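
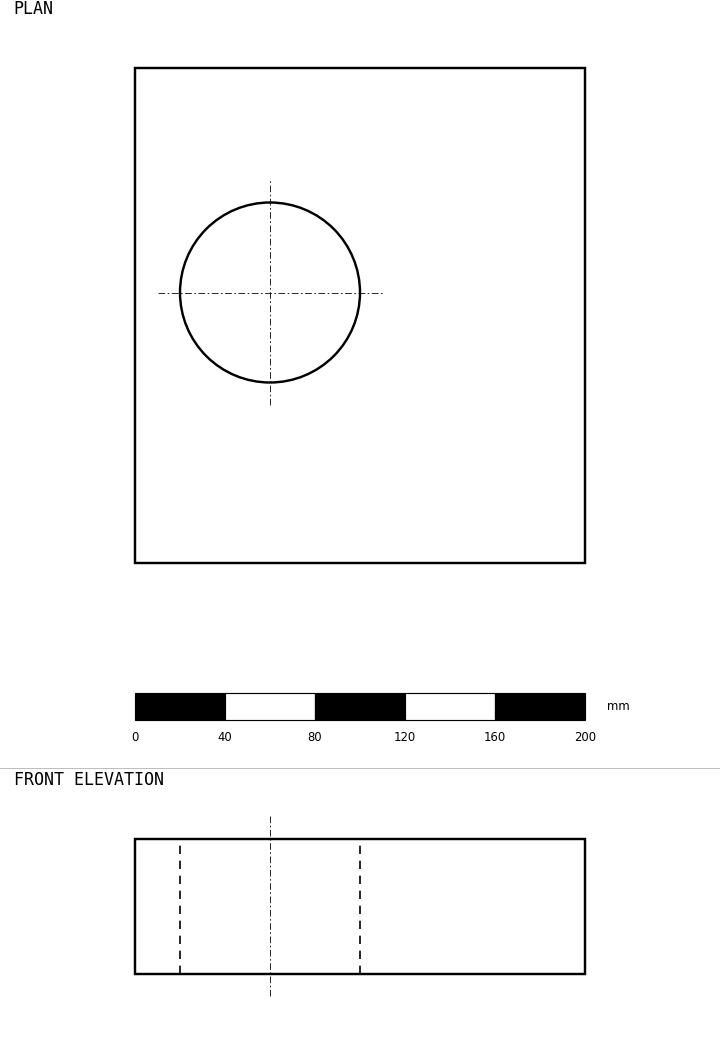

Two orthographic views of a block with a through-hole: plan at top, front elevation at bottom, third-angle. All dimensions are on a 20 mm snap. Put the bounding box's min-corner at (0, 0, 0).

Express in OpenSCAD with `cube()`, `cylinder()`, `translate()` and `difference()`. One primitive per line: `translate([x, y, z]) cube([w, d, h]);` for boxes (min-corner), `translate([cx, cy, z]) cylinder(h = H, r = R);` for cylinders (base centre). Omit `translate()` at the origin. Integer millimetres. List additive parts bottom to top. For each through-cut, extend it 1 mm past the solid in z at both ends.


difference() {
  cube([200, 220, 60]);
  translate([60, 120, -1]) cylinder(h = 62, r = 40);
}


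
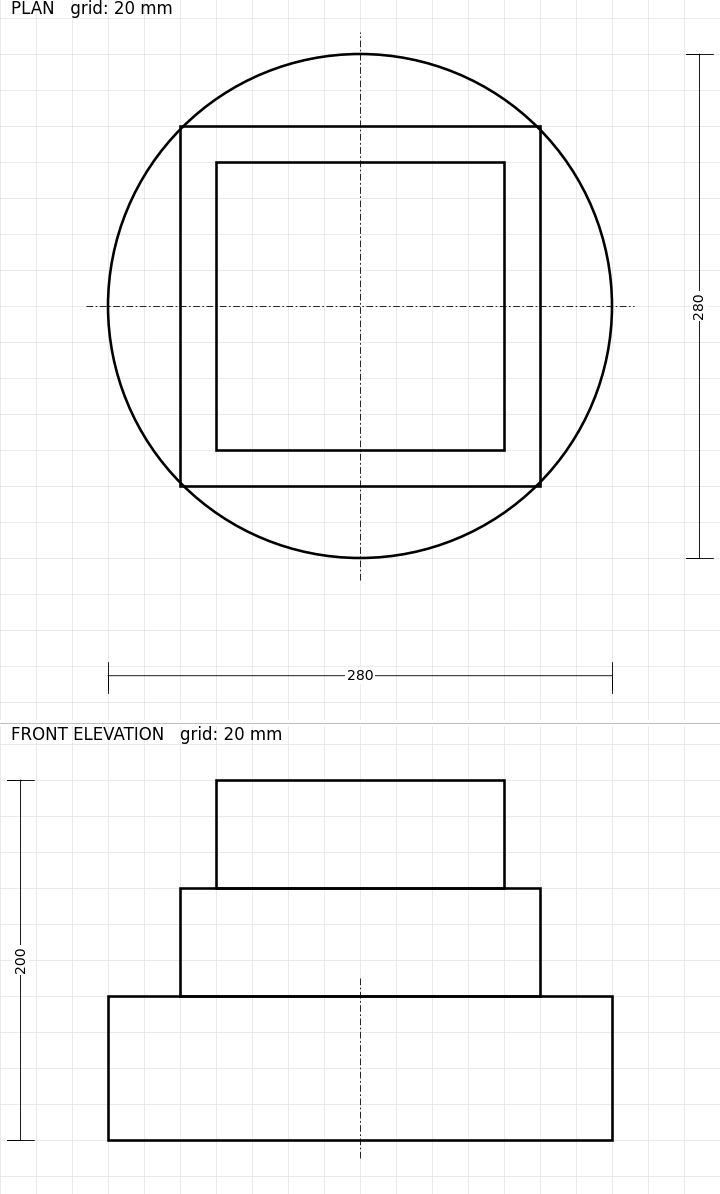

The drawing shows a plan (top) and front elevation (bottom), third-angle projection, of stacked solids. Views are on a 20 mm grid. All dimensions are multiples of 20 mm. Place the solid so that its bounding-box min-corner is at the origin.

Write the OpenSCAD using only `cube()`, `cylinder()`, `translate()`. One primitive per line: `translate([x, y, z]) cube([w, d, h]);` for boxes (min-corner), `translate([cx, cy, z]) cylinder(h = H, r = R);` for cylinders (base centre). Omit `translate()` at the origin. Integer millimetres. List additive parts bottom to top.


translate([140, 140, 0]) cylinder(h = 80, r = 140);
translate([40, 40, 80]) cube([200, 200, 60]);
translate([60, 60, 140]) cube([160, 160, 60]);


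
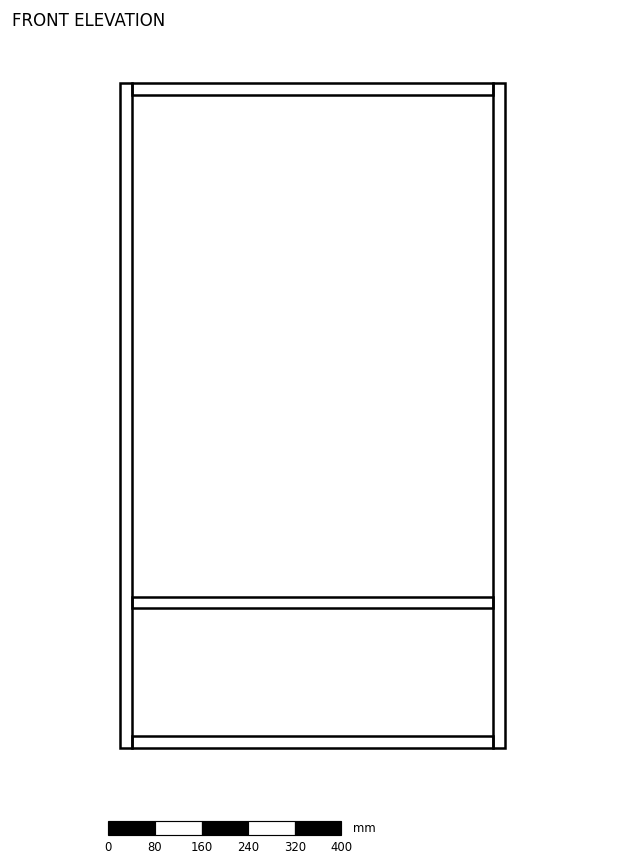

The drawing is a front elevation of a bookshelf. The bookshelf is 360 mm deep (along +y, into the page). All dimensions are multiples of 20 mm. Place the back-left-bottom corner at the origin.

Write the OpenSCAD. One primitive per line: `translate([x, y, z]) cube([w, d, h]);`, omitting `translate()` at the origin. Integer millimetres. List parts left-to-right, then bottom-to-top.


cube([20, 360, 1140]);
translate([20, 0, 0]) cube([620, 360, 20]);
translate([20, 0, 240]) cube([620, 360, 20]);
translate([20, 0, 1120]) cube([620, 360, 20]);
translate([640, 0, 0]) cube([20, 360, 1140]);


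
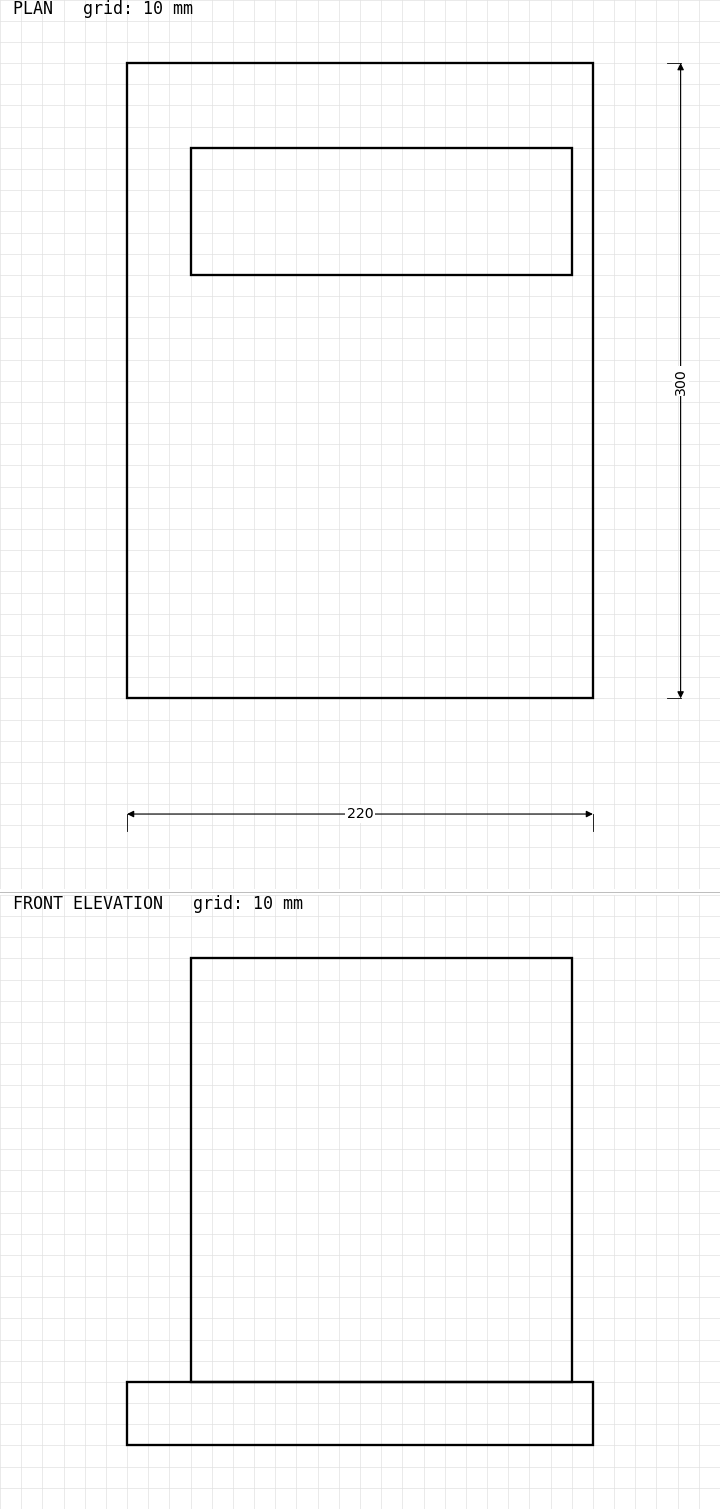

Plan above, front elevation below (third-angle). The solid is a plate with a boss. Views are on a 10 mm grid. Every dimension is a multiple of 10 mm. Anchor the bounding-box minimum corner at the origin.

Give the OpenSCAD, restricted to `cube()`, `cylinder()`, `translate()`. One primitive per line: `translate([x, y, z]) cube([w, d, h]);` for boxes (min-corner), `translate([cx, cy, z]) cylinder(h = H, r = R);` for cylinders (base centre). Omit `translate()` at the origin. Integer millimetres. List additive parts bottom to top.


cube([220, 300, 30]);
translate([30, 200, 30]) cube([180, 60, 200]);


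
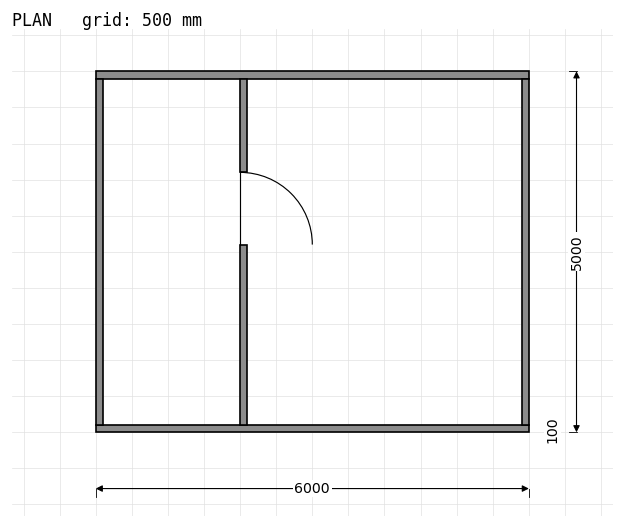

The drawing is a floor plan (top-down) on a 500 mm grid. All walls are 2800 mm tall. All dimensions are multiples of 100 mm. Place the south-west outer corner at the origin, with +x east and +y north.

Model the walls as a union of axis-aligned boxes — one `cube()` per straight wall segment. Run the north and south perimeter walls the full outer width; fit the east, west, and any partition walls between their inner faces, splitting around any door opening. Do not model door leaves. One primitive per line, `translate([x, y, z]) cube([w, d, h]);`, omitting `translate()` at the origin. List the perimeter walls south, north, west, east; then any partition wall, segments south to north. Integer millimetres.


cube([6000, 100, 2800]);
translate([0, 4900, 0]) cube([6000, 100, 2800]);
translate([0, 100, 0]) cube([100, 4800, 2800]);
translate([5900, 100, 0]) cube([100, 4800, 2800]);
translate([2000, 100, 0]) cube([100, 2500, 2800]);
translate([2000, 3600, 0]) cube([100, 1300, 2800]);


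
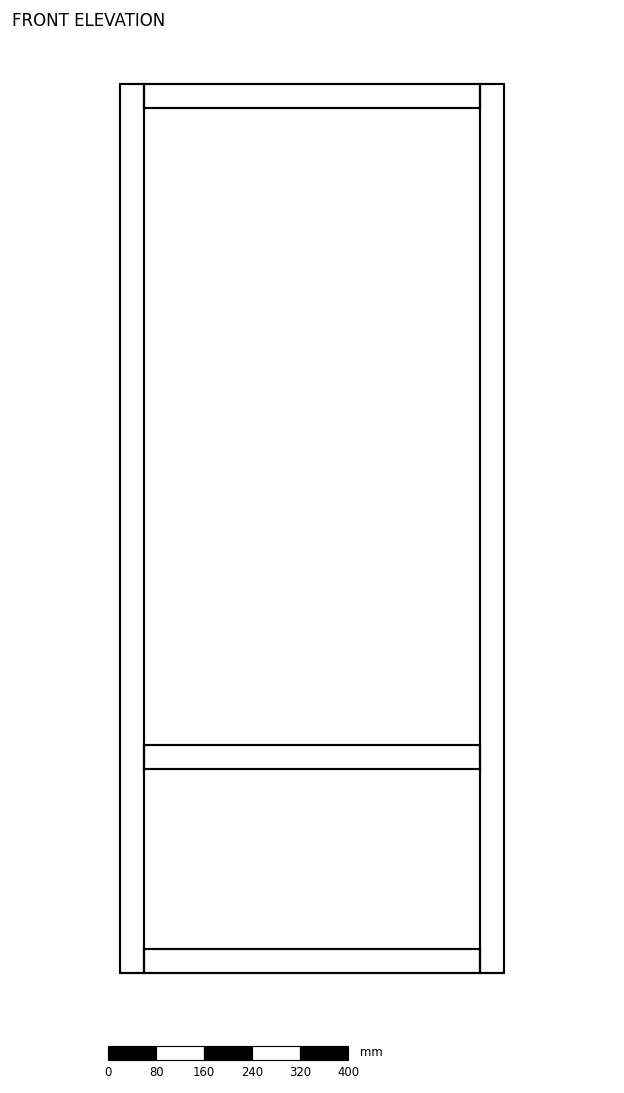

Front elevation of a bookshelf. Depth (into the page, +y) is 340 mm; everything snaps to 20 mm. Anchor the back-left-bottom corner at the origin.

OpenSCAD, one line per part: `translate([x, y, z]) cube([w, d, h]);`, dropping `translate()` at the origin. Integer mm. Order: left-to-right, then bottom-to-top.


cube([40, 340, 1480]);
translate([40, 0, 0]) cube([560, 340, 40]);
translate([40, 0, 340]) cube([560, 340, 40]);
translate([40, 0, 1440]) cube([560, 340, 40]);
translate([600, 0, 0]) cube([40, 340, 1480]);


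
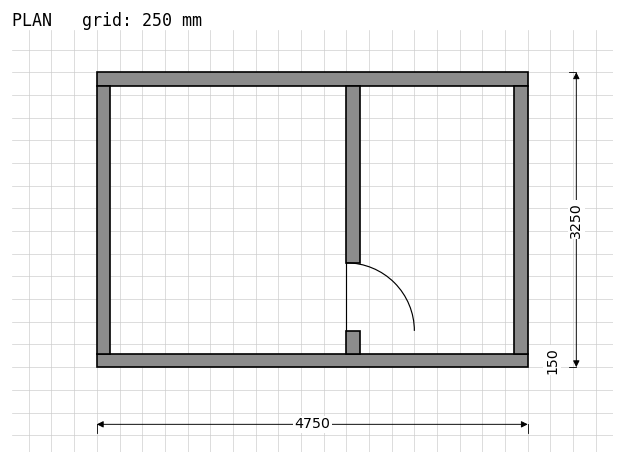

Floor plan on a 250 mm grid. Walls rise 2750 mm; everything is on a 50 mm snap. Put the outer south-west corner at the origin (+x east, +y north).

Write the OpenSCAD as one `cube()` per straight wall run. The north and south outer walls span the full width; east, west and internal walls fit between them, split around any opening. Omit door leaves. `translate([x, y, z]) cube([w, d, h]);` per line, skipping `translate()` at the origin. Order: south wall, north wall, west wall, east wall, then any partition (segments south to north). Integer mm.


cube([4750, 150, 2750]);
translate([0, 3100, 0]) cube([4750, 150, 2750]);
translate([0, 150, 0]) cube([150, 2950, 2750]);
translate([4600, 150, 0]) cube([150, 2950, 2750]);
translate([2750, 150, 0]) cube([150, 250, 2750]);
translate([2750, 1150, 0]) cube([150, 1950, 2750]);


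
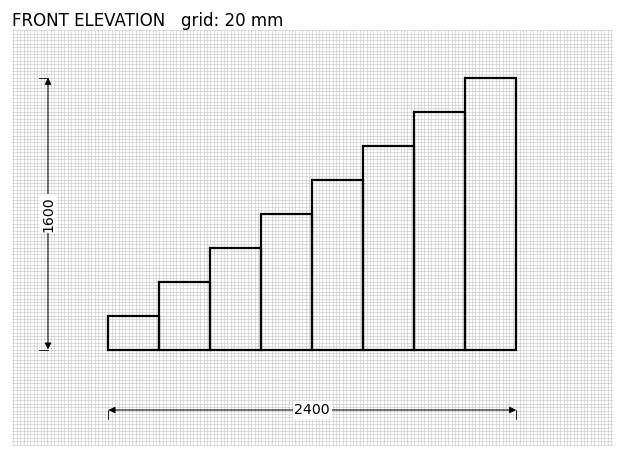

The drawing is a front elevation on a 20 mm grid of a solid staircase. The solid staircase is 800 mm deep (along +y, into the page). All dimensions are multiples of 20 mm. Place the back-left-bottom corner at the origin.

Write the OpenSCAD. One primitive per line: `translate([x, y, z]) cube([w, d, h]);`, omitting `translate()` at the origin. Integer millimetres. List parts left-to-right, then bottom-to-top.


cube([300, 800, 200]);
translate([300, 0, 0]) cube([300, 800, 400]);
translate([600, 0, 0]) cube([300, 800, 600]);
translate([900, 0, 0]) cube([300, 800, 800]);
translate([1200, 0, 0]) cube([300, 800, 1000]);
translate([1500, 0, 0]) cube([300, 800, 1200]);
translate([1800, 0, 0]) cube([300, 800, 1400]);
translate([2100, 0, 0]) cube([300, 800, 1600]);


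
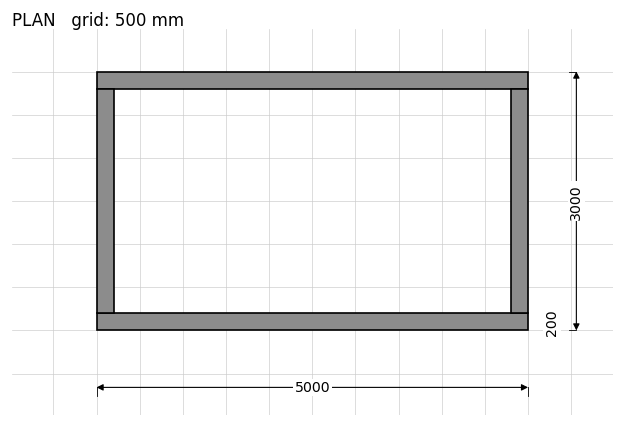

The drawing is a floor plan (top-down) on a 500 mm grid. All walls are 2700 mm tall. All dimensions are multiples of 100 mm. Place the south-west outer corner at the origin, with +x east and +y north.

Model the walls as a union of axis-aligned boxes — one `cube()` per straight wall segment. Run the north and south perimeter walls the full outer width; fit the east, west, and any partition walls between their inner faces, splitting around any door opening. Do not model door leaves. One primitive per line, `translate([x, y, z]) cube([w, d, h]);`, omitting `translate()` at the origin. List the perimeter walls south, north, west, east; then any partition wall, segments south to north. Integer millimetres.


cube([5000, 200, 2700]);
translate([0, 2800, 0]) cube([5000, 200, 2700]);
translate([0, 200, 0]) cube([200, 2600, 2700]);
translate([4800, 200, 0]) cube([200, 2600, 2700]);


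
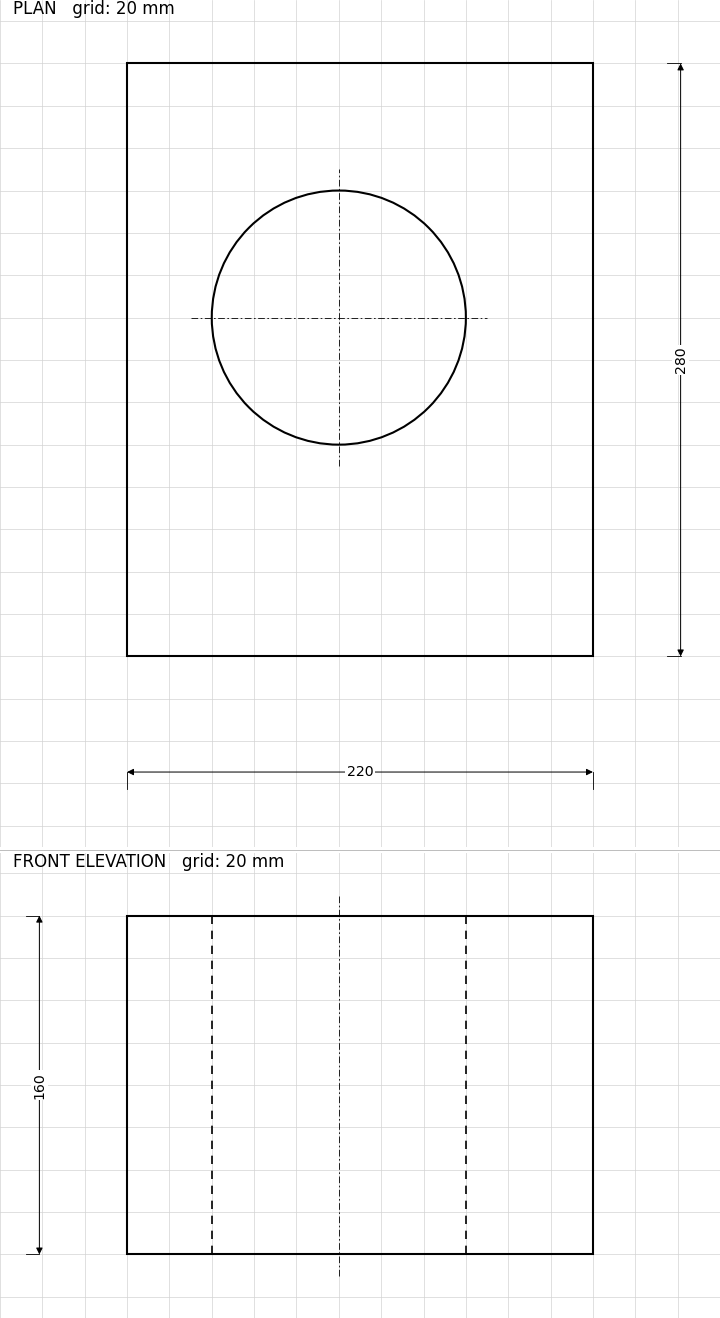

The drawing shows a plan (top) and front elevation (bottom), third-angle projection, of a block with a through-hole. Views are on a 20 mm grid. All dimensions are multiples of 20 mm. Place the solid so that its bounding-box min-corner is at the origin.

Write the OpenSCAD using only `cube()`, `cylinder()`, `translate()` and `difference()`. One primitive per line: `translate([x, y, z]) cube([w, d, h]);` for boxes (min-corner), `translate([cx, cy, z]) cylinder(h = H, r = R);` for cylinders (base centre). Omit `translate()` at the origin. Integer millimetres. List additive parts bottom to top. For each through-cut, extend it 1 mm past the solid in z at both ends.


difference() {
  cube([220, 280, 160]);
  translate([100, 160, -1]) cylinder(h = 162, r = 60);
}


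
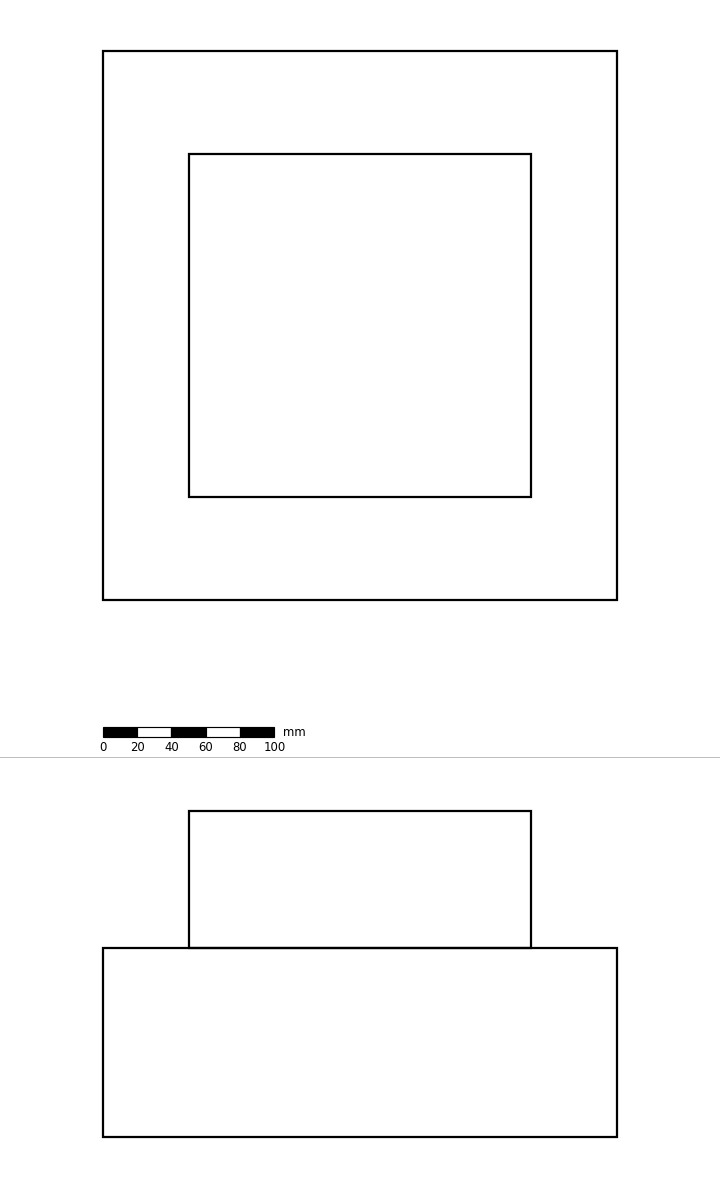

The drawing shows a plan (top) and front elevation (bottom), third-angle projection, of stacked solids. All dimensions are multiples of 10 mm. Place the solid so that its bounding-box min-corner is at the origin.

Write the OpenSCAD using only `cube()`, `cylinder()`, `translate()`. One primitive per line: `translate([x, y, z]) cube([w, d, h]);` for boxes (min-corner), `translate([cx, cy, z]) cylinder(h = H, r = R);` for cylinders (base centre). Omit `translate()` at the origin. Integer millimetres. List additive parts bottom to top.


cube([300, 320, 110]);
translate([50, 60, 110]) cube([200, 200, 80]);


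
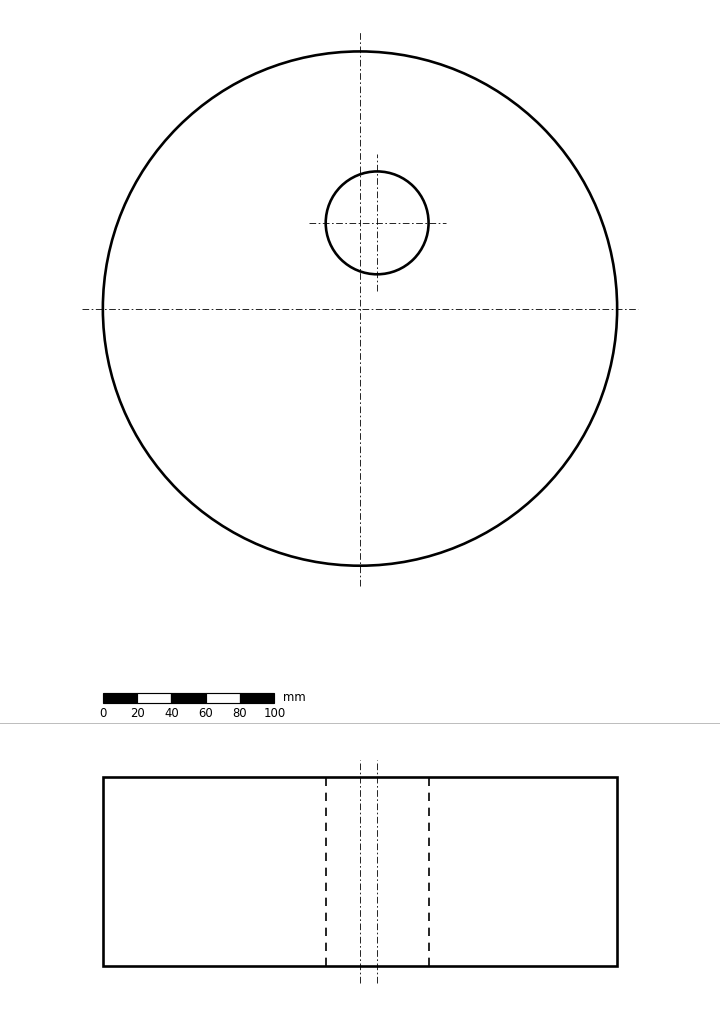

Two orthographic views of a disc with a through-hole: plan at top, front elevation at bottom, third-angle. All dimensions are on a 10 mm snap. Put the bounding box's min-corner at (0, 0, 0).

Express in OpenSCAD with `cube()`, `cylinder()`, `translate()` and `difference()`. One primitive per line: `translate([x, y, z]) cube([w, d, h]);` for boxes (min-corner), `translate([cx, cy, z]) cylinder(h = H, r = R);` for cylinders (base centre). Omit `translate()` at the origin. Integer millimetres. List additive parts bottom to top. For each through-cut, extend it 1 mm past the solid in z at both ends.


difference() {
  translate([150, 150, 0]) cylinder(h = 110, r = 150);
  translate([160, 200, -1]) cylinder(h = 112, r = 30);
}


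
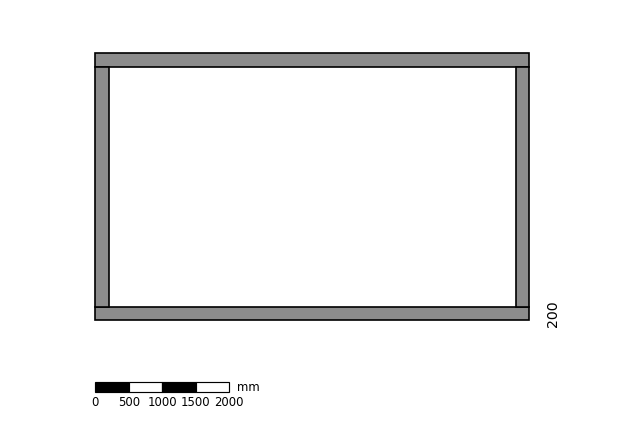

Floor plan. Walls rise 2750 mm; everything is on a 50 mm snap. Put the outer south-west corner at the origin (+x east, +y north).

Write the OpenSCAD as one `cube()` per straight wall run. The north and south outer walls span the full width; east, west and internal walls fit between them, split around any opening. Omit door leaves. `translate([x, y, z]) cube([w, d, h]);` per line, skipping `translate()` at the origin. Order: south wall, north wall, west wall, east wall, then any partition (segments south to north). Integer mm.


cube([6500, 200, 2750]);
translate([0, 3800, 0]) cube([6500, 200, 2750]);
translate([0, 200, 0]) cube([200, 3600, 2750]);
translate([6300, 200, 0]) cube([200, 3600, 2750]);


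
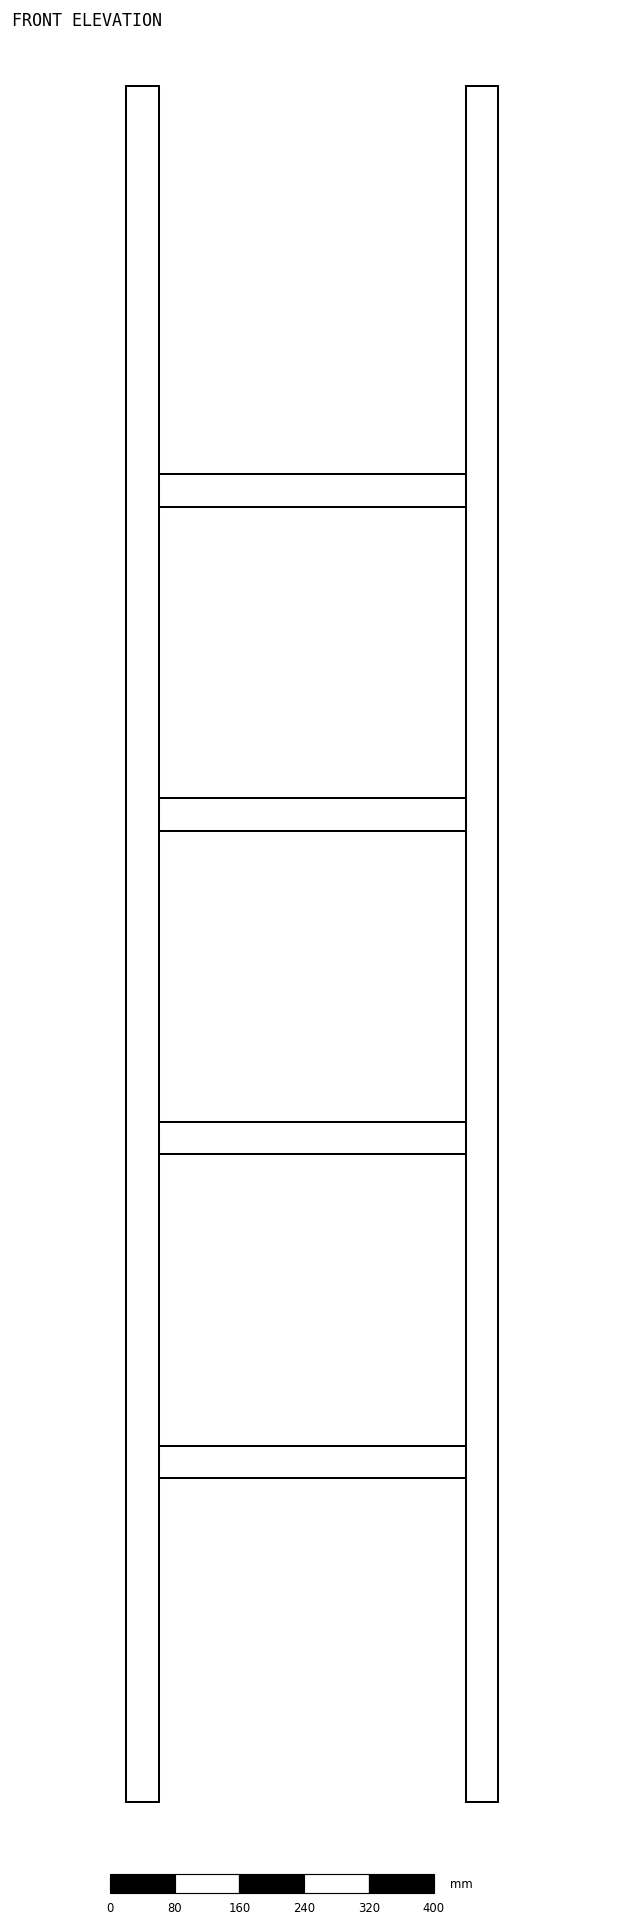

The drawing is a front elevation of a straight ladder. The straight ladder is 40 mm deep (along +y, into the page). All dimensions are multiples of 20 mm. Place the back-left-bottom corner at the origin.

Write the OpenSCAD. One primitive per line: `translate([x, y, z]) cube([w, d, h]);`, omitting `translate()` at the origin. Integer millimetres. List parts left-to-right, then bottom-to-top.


cube([40, 40, 2120]);
translate([40, 0, 400]) cube([380, 40, 40]);
translate([40, 0, 800]) cube([380, 40, 40]);
translate([40, 0, 1200]) cube([380, 40, 40]);
translate([40, 0, 1600]) cube([380, 40, 40]);
translate([420, 0, 0]) cube([40, 40, 2120]);


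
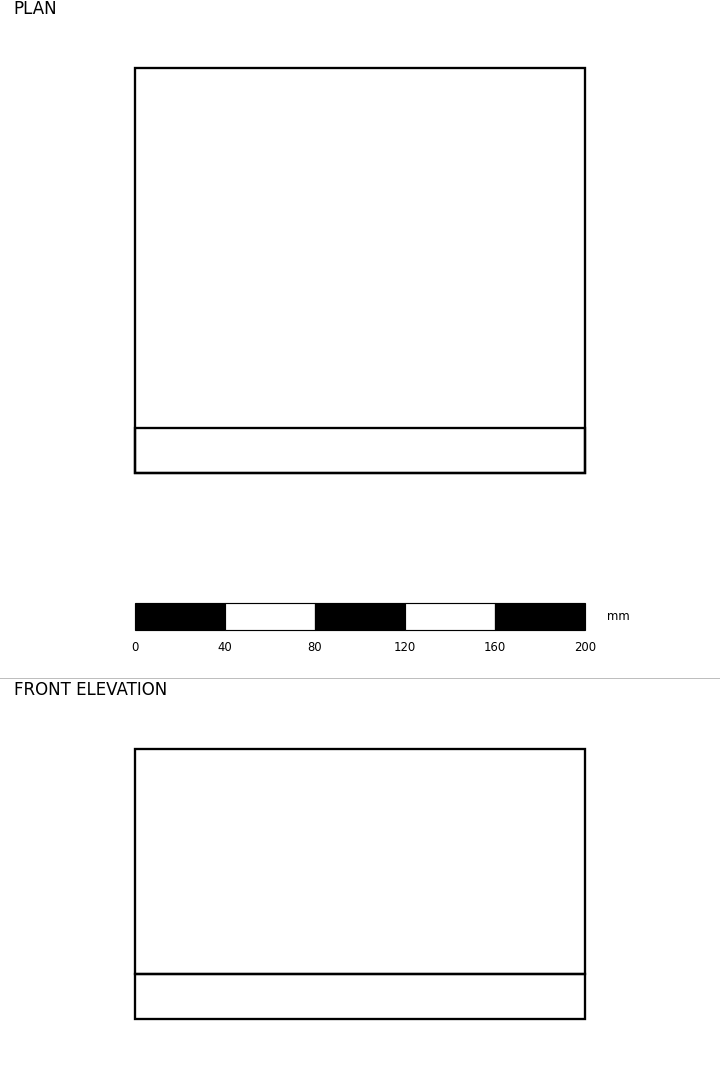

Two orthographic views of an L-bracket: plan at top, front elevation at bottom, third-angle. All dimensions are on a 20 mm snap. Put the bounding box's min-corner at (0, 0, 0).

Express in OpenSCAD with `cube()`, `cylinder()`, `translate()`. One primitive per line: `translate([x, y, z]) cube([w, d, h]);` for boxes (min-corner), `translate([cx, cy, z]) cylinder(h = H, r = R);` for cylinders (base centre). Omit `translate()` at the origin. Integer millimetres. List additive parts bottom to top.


cube([200, 180, 20]);
translate([0, 0, 20]) cube([200, 20, 100]);


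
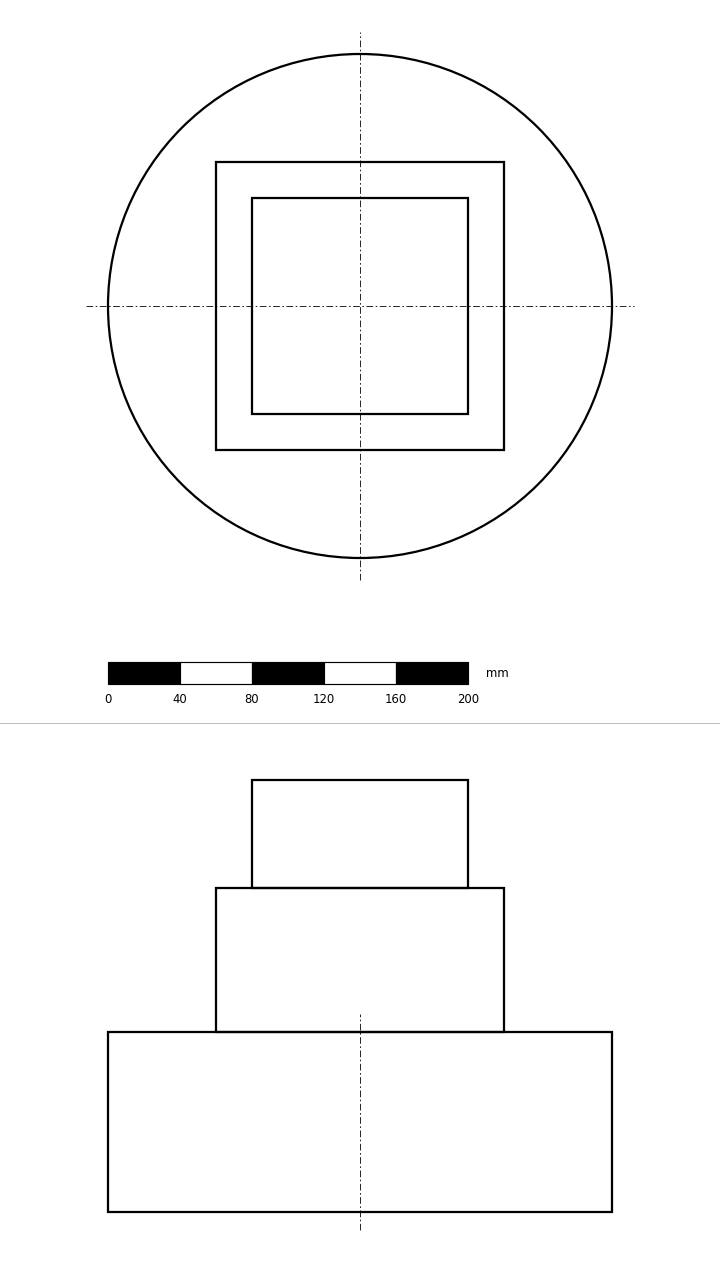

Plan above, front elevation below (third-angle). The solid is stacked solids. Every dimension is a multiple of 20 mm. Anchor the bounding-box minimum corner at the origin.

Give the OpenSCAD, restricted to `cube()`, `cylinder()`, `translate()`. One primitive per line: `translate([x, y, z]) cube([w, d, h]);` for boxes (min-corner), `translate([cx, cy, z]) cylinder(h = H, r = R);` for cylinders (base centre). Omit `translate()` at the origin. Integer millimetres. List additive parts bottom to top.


translate([140, 140, 0]) cylinder(h = 100, r = 140);
translate([60, 60, 100]) cube([160, 160, 80]);
translate([80, 80, 180]) cube([120, 120, 60]);


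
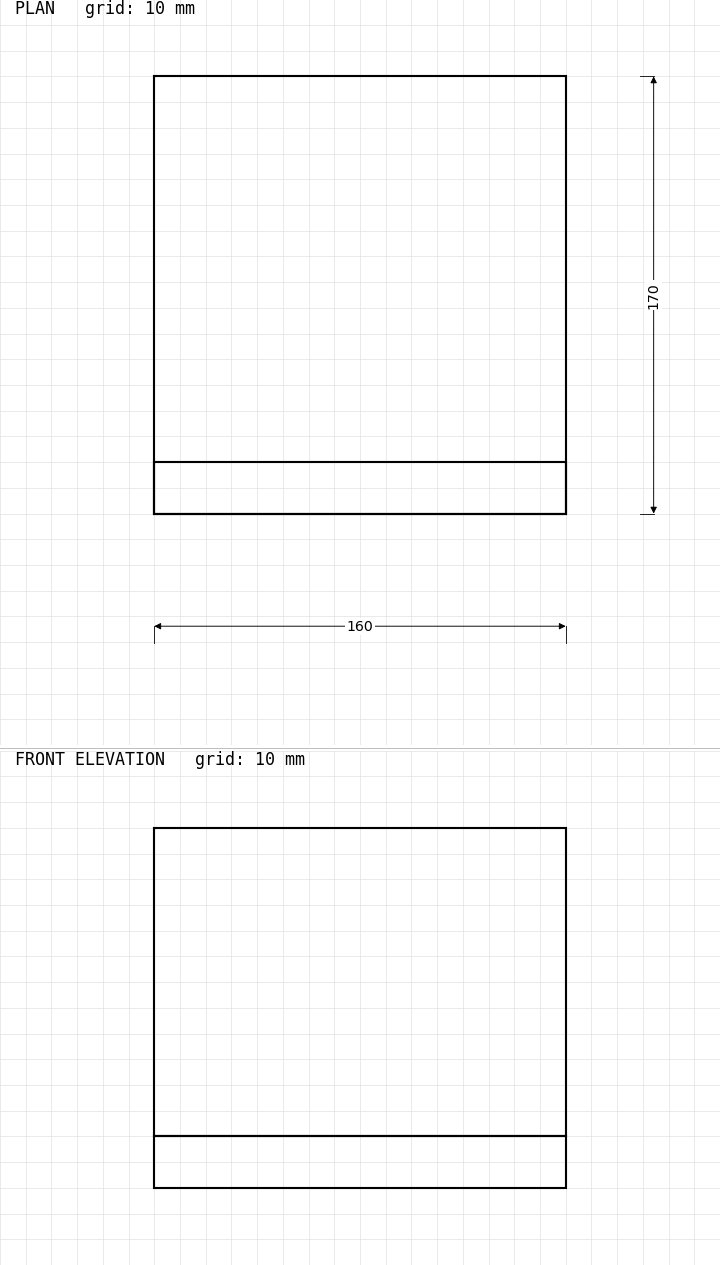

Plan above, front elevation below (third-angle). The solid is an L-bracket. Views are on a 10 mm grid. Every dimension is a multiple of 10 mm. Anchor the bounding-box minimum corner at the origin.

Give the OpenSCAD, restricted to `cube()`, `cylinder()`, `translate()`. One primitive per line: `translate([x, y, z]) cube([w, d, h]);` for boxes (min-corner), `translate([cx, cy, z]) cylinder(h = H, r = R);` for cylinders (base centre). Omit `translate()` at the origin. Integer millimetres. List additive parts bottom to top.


cube([160, 170, 20]);
translate([0, 0, 20]) cube([160, 20, 120]);


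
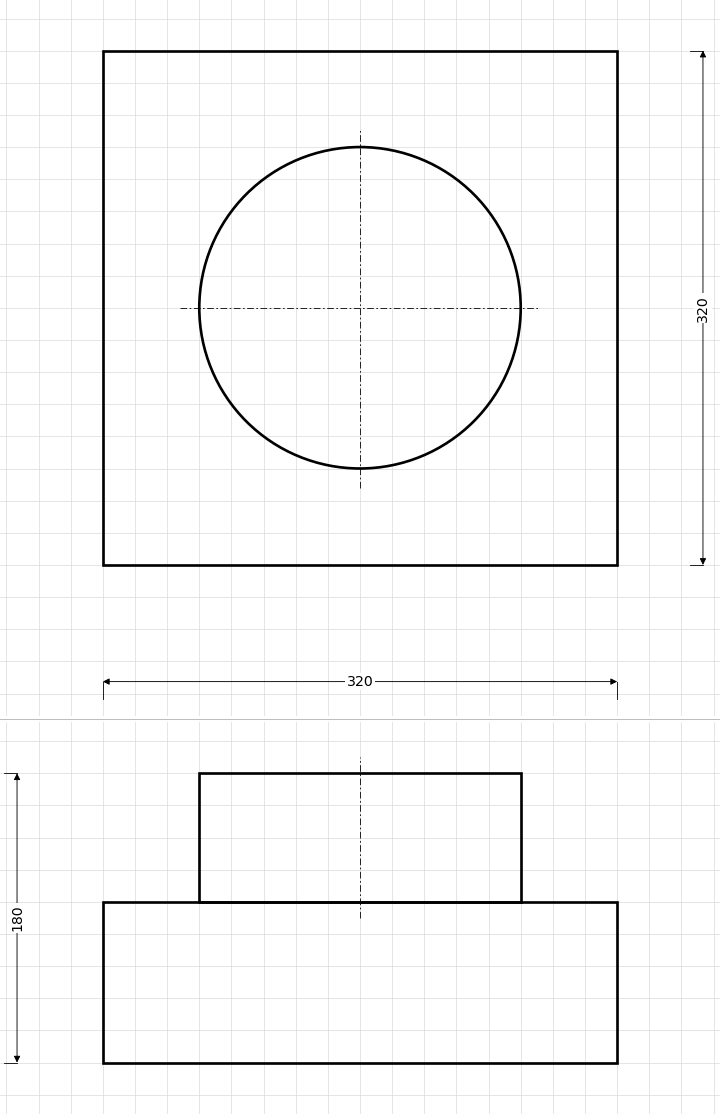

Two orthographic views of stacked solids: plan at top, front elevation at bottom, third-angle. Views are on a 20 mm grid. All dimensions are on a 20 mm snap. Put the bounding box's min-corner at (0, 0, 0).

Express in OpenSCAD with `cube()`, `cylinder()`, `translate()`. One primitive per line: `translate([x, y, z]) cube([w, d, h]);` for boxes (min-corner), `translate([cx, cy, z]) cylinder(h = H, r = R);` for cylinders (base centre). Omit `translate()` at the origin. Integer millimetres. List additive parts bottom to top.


cube([320, 320, 100]);
translate([160, 160, 100]) cylinder(h = 80, r = 100);


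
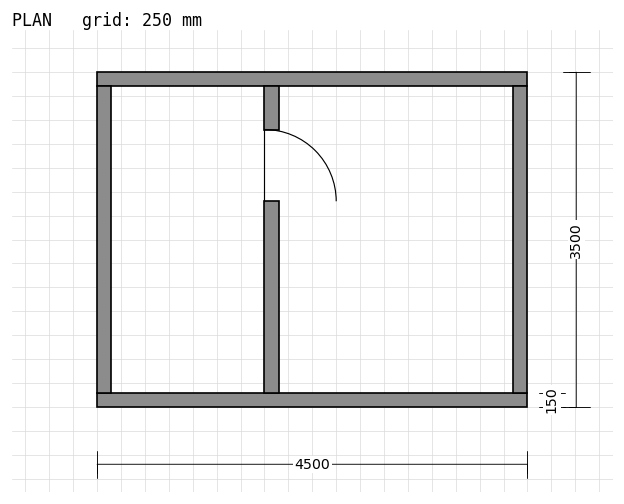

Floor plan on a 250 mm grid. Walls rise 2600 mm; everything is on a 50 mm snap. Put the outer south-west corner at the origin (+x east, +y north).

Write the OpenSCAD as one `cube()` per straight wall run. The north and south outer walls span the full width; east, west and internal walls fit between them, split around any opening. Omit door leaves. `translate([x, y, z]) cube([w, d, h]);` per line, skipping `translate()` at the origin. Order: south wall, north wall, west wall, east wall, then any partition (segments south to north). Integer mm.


cube([4500, 150, 2600]);
translate([0, 3350, 0]) cube([4500, 150, 2600]);
translate([0, 150, 0]) cube([150, 3200, 2600]);
translate([4350, 150, 0]) cube([150, 3200, 2600]);
translate([1750, 150, 0]) cube([150, 2000, 2600]);
translate([1750, 2900, 0]) cube([150, 450, 2600]);


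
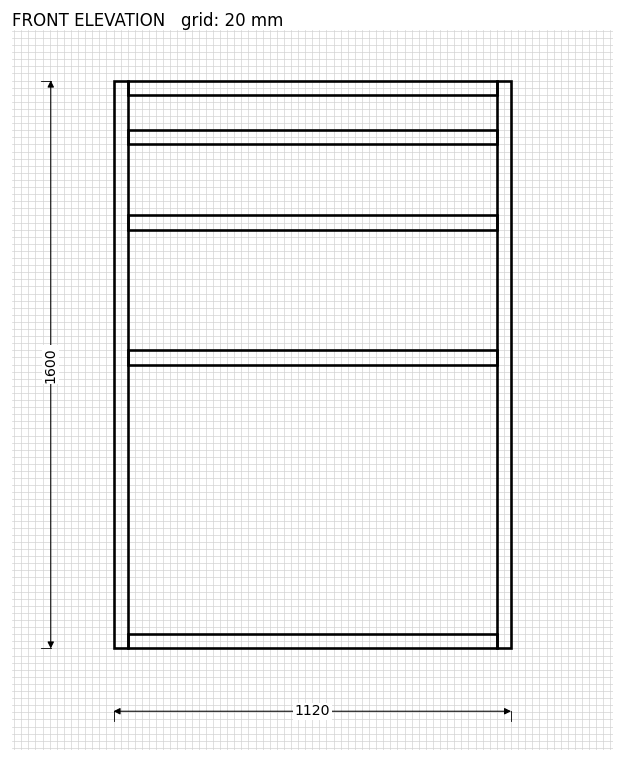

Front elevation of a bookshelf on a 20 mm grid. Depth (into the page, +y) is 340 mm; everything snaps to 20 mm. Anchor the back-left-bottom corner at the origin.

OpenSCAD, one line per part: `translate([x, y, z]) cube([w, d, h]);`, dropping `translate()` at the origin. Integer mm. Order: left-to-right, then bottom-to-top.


cube([40, 340, 1600]);
translate([40, 0, 0]) cube([1040, 340, 40]);
translate([40, 0, 800]) cube([1040, 340, 40]);
translate([40, 0, 1180]) cube([1040, 340, 40]);
translate([40, 0, 1420]) cube([1040, 340, 40]);
translate([40, 0, 1560]) cube([1040, 340, 40]);
translate([1080, 0, 0]) cube([40, 340, 1600]);


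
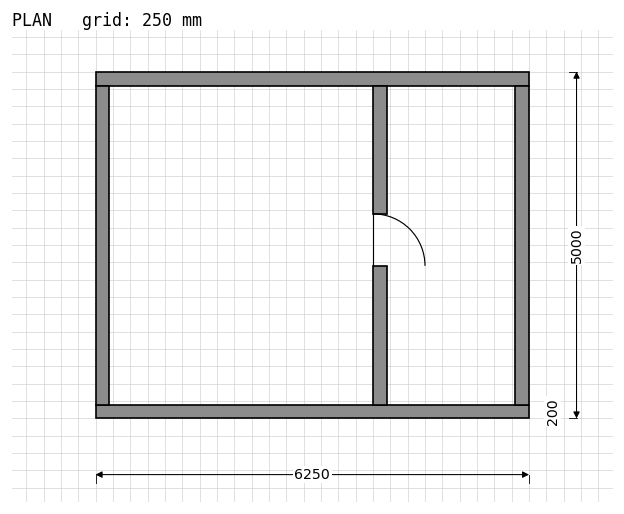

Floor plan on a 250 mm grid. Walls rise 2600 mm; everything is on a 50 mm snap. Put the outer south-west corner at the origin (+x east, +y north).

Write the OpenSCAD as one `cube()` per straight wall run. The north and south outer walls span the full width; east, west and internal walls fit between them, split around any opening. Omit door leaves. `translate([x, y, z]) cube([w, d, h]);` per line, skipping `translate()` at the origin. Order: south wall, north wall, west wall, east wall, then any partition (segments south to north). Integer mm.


cube([6250, 200, 2600]);
translate([0, 4800, 0]) cube([6250, 200, 2600]);
translate([0, 200, 0]) cube([200, 4600, 2600]);
translate([6050, 200, 0]) cube([200, 4600, 2600]);
translate([4000, 200, 0]) cube([200, 2000, 2600]);
translate([4000, 2950, 0]) cube([200, 1850, 2600]);


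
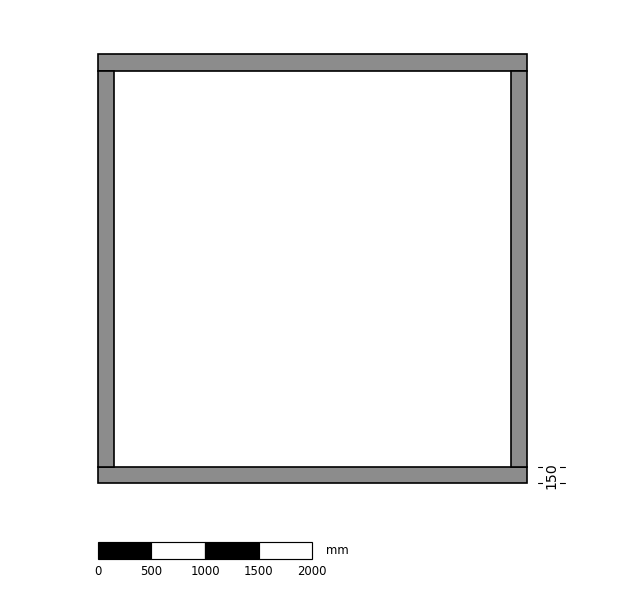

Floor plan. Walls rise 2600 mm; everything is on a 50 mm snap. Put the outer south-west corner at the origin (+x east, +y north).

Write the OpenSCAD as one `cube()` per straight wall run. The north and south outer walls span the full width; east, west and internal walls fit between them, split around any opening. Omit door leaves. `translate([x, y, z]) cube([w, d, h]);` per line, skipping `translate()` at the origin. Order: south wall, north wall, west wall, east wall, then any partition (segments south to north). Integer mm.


cube([4000, 150, 2600]);
translate([0, 3850, 0]) cube([4000, 150, 2600]);
translate([0, 150, 0]) cube([150, 3700, 2600]);
translate([3850, 150, 0]) cube([150, 3700, 2600]);


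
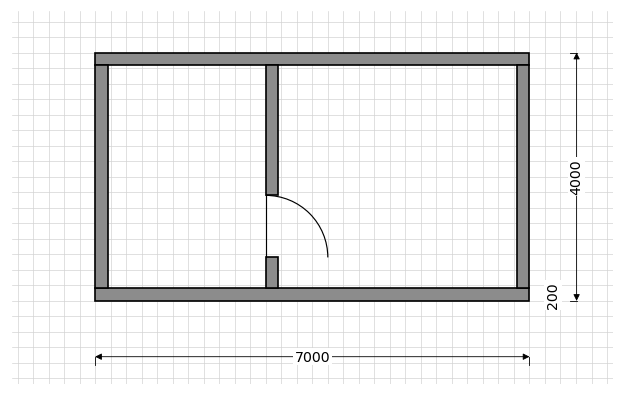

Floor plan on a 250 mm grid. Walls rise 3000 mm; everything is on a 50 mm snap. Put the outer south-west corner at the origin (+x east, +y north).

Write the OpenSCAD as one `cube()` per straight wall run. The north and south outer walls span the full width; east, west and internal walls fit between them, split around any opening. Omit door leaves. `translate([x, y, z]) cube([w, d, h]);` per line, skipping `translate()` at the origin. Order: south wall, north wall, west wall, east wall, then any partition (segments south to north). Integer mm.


cube([7000, 200, 3000]);
translate([0, 3800, 0]) cube([7000, 200, 3000]);
translate([0, 200, 0]) cube([200, 3600, 3000]);
translate([6800, 200, 0]) cube([200, 3600, 3000]);
translate([2750, 200, 0]) cube([200, 500, 3000]);
translate([2750, 1700, 0]) cube([200, 2100, 3000]);


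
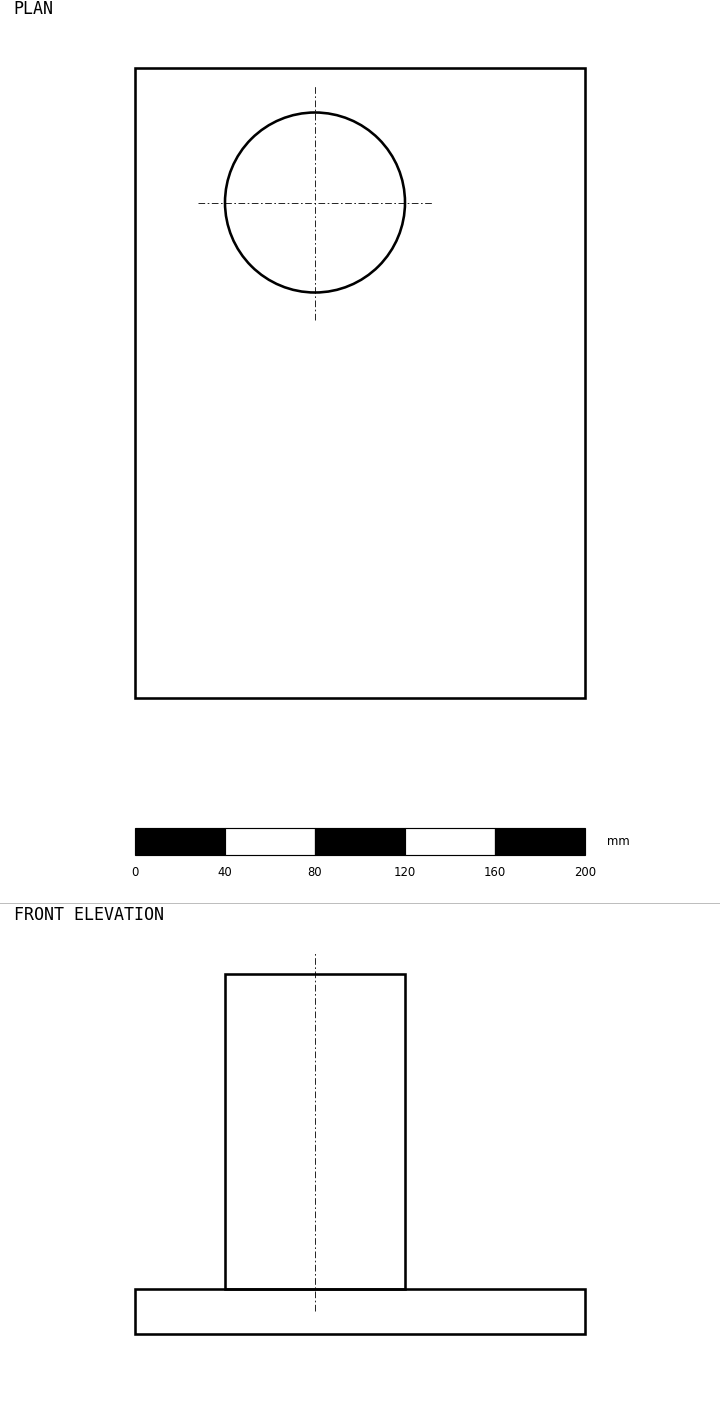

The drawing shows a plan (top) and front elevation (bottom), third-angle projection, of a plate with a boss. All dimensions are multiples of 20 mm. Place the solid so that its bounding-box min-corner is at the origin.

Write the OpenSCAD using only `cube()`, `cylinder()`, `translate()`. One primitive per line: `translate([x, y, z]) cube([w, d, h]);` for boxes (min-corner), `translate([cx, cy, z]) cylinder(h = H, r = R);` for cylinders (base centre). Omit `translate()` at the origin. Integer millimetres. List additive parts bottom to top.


cube([200, 280, 20]);
translate([80, 220, 20]) cylinder(h = 140, r = 40);


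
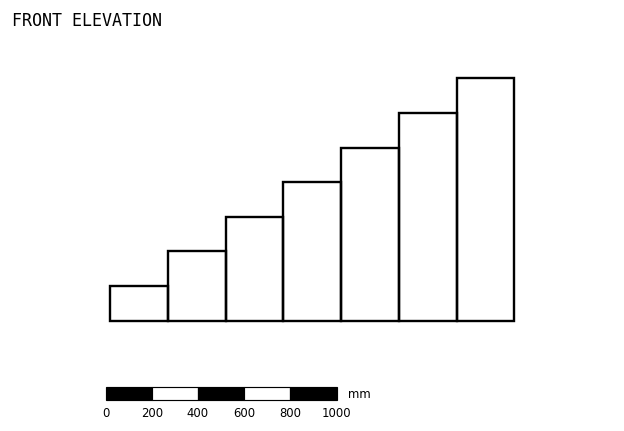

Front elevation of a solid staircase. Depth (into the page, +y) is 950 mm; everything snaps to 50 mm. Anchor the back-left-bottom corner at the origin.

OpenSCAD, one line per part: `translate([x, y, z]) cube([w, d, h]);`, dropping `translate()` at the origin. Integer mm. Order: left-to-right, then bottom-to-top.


cube([250, 950, 150]);
translate([250, 0, 0]) cube([250, 950, 300]);
translate([500, 0, 0]) cube([250, 950, 450]);
translate([750, 0, 0]) cube([250, 950, 600]);
translate([1000, 0, 0]) cube([250, 950, 750]);
translate([1250, 0, 0]) cube([250, 950, 900]);
translate([1500, 0, 0]) cube([250, 950, 1050]);


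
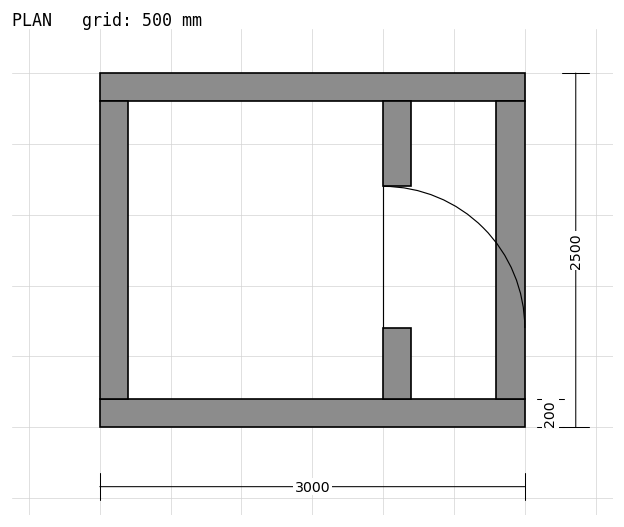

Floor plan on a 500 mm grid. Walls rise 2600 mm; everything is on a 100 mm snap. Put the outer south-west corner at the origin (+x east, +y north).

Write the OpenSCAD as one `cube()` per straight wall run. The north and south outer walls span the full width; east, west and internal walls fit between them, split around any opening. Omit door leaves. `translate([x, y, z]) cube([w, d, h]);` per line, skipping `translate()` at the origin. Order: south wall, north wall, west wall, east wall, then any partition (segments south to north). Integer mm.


cube([3000, 200, 2600]);
translate([0, 2300, 0]) cube([3000, 200, 2600]);
translate([0, 200, 0]) cube([200, 2100, 2600]);
translate([2800, 200, 0]) cube([200, 2100, 2600]);
translate([2000, 200, 0]) cube([200, 500, 2600]);
translate([2000, 1700, 0]) cube([200, 600, 2600]);


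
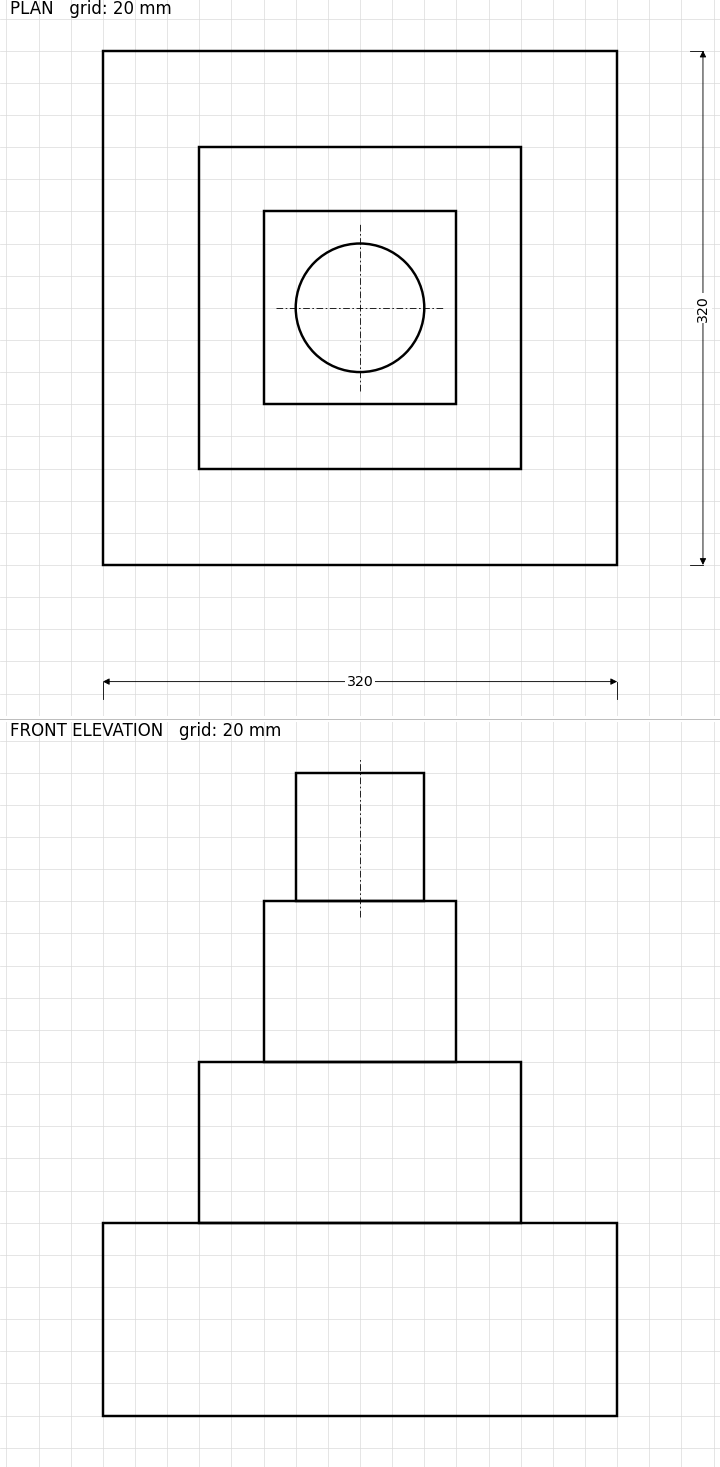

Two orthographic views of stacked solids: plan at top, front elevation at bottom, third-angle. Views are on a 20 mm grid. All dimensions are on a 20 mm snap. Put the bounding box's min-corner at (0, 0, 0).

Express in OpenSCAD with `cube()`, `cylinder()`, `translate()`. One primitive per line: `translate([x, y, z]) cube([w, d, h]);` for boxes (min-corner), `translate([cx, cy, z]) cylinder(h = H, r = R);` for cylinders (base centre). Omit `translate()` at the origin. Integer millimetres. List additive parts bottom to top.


cube([320, 320, 120]);
translate([60, 60, 120]) cube([200, 200, 100]);
translate([100, 100, 220]) cube([120, 120, 100]);
translate([160, 160, 320]) cylinder(h = 80, r = 40);


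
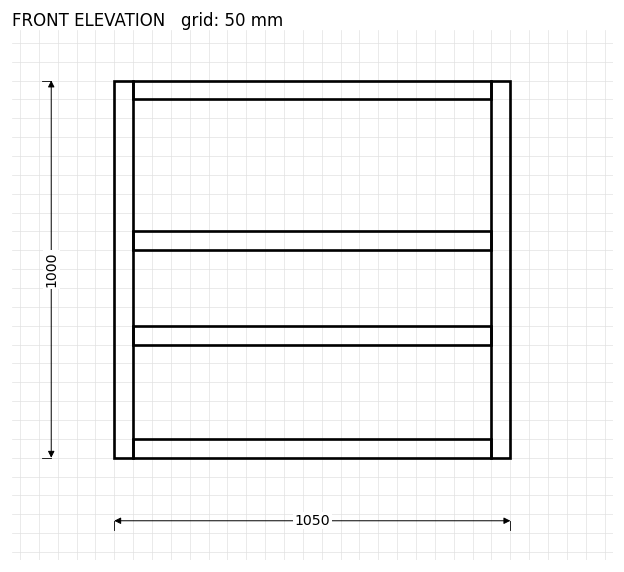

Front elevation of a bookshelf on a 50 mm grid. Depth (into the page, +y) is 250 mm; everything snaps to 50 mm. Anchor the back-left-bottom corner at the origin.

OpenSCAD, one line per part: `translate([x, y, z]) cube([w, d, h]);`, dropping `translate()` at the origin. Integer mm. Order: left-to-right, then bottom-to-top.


cube([50, 250, 1000]);
translate([50, 0, 0]) cube([950, 250, 50]);
translate([50, 0, 300]) cube([950, 250, 50]);
translate([50, 0, 550]) cube([950, 250, 50]);
translate([50, 0, 950]) cube([950, 250, 50]);
translate([1000, 0, 0]) cube([50, 250, 1000]);


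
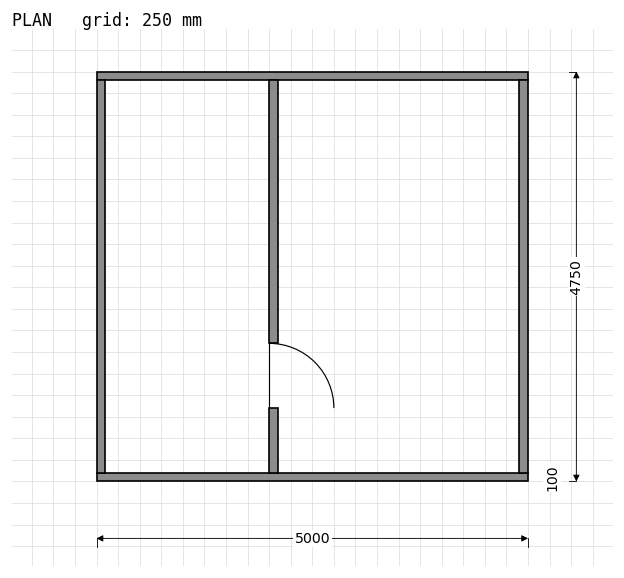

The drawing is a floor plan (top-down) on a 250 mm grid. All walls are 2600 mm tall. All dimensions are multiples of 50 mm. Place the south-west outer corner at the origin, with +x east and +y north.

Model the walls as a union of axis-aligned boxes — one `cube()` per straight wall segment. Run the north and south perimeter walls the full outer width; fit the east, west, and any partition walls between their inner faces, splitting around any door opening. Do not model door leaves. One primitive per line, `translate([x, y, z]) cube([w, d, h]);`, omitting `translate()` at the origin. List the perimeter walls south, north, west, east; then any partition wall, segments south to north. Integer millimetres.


cube([5000, 100, 2600]);
translate([0, 4650, 0]) cube([5000, 100, 2600]);
translate([0, 100, 0]) cube([100, 4550, 2600]);
translate([4900, 100, 0]) cube([100, 4550, 2600]);
translate([2000, 100, 0]) cube([100, 750, 2600]);
translate([2000, 1600, 0]) cube([100, 3050, 2600]);


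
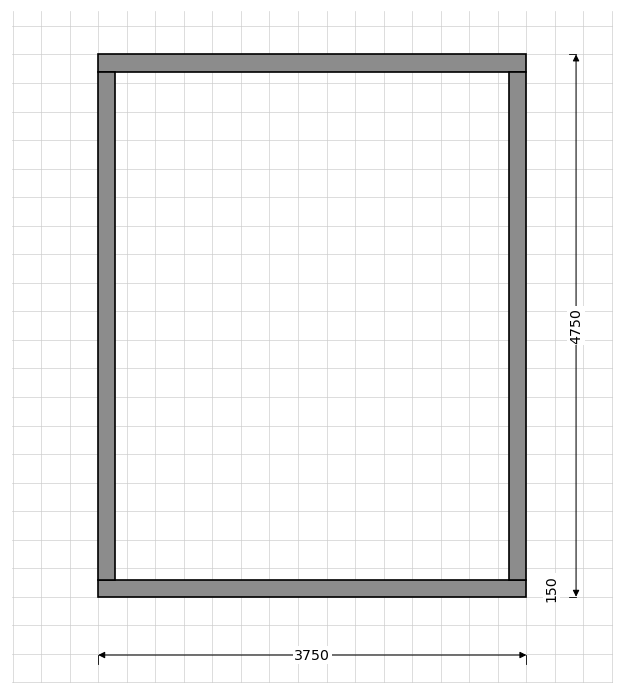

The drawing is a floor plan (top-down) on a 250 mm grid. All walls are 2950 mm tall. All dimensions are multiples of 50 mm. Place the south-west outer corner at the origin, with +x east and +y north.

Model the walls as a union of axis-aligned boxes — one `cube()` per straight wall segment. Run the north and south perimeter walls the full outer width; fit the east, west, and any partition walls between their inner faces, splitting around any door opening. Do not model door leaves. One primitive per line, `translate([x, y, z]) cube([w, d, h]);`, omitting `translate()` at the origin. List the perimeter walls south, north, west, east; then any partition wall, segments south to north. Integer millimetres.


cube([3750, 150, 2950]);
translate([0, 4600, 0]) cube([3750, 150, 2950]);
translate([0, 150, 0]) cube([150, 4450, 2950]);
translate([3600, 150, 0]) cube([150, 4450, 2950]);


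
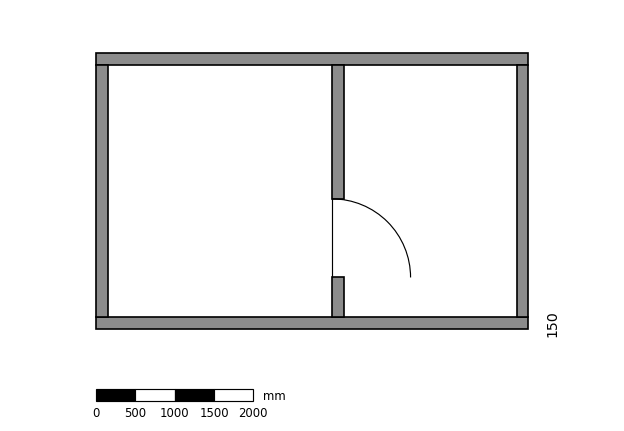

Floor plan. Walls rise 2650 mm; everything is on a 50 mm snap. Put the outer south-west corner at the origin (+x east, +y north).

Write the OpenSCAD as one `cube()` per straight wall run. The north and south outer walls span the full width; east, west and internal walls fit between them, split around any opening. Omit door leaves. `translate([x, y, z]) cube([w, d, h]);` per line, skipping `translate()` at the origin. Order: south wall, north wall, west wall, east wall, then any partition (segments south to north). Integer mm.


cube([5500, 150, 2650]);
translate([0, 3350, 0]) cube([5500, 150, 2650]);
translate([0, 150, 0]) cube([150, 3200, 2650]);
translate([5350, 150, 0]) cube([150, 3200, 2650]);
translate([3000, 150, 0]) cube([150, 500, 2650]);
translate([3000, 1650, 0]) cube([150, 1700, 2650]);


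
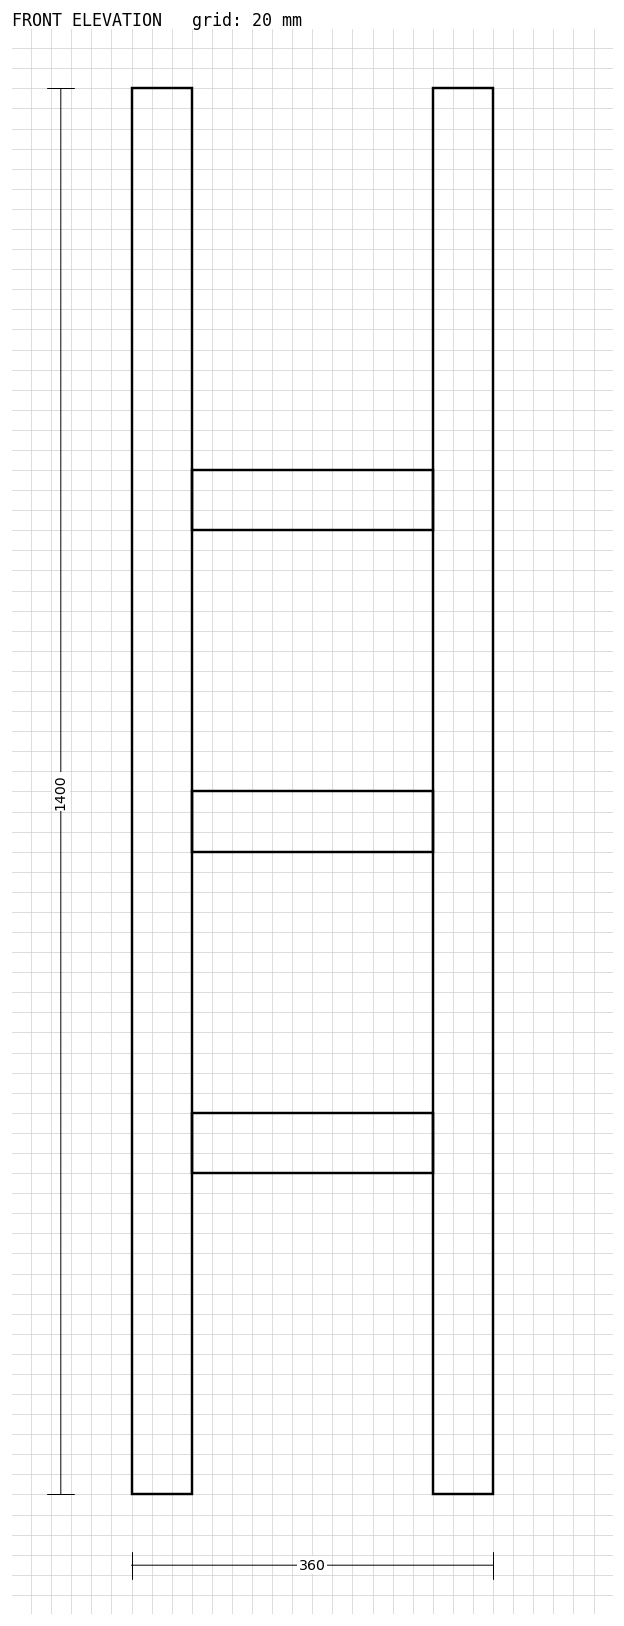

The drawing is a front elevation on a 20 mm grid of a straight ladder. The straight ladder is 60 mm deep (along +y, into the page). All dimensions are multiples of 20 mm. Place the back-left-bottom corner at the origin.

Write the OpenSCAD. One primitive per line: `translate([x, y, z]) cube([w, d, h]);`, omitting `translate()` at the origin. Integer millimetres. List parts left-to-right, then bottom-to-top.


cube([60, 60, 1400]);
translate([60, 0, 320]) cube([240, 60, 60]);
translate([60, 0, 640]) cube([240, 60, 60]);
translate([60, 0, 960]) cube([240, 60, 60]);
translate([300, 0, 0]) cube([60, 60, 1400]);


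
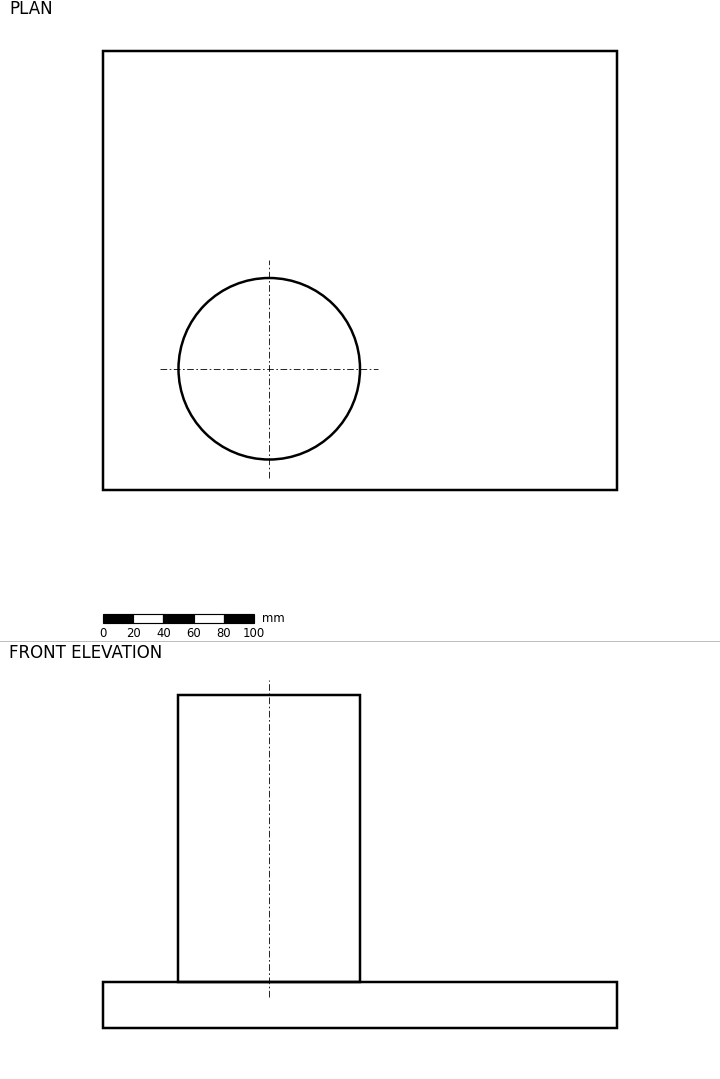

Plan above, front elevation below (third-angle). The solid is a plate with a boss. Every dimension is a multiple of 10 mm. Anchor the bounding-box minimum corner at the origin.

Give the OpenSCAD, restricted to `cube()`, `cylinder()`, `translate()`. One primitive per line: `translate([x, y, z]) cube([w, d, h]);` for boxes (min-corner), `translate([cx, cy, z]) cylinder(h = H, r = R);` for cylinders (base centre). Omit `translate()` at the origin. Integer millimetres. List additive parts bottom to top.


cube([340, 290, 30]);
translate([110, 80, 30]) cylinder(h = 190, r = 60);


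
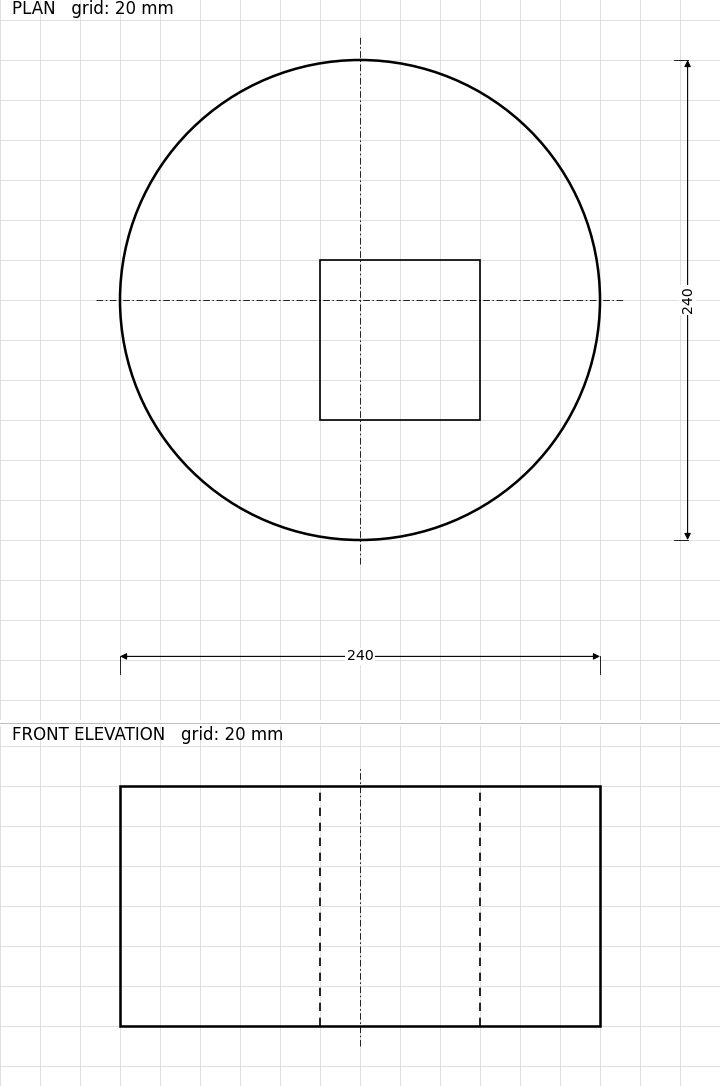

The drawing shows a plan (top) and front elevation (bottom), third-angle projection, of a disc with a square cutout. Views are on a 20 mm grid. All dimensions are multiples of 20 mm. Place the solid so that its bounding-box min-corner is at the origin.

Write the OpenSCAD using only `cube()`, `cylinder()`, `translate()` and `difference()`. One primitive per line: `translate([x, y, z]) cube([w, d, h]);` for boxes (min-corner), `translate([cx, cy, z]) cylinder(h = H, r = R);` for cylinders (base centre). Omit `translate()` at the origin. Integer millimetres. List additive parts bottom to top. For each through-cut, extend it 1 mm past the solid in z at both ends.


difference() {
  translate([120, 120, 0]) cylinder(h = 120, r = 120);
  translate([100, 60, -1]) cube([80, 80, 122]);
}


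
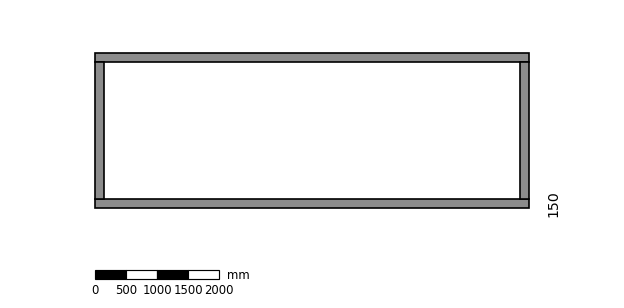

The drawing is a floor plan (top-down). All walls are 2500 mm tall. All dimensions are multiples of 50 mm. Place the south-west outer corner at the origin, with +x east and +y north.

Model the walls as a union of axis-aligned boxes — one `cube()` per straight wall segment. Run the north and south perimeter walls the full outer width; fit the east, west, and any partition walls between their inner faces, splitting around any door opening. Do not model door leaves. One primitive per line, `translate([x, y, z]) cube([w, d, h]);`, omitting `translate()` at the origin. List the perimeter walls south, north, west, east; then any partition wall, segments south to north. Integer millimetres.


cube([7000, 150, 2500]);
translate([0, 2350, 0]) cube([7000, 150, 2500]);
translate([0, 150, 0]) cube([150, 2200, 2500]);
translate([6850, 150, 0]) cube([150, 2200, 2500]);


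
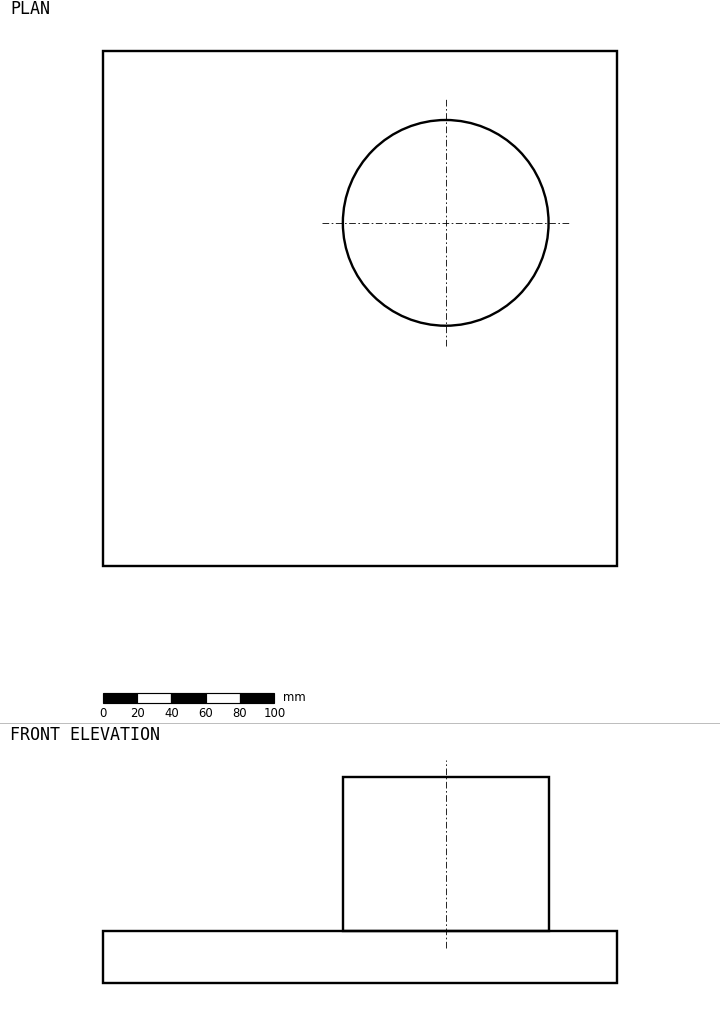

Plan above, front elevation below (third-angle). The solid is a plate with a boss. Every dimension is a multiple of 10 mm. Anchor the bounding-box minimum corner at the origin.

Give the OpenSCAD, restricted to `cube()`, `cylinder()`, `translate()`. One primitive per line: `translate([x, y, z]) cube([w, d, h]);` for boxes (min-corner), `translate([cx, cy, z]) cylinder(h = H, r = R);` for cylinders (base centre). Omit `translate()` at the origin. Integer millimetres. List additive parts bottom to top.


cube([300, 300, 30]);
translate([200, 200, 30]) cylinder(h = 90, r = 60);
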